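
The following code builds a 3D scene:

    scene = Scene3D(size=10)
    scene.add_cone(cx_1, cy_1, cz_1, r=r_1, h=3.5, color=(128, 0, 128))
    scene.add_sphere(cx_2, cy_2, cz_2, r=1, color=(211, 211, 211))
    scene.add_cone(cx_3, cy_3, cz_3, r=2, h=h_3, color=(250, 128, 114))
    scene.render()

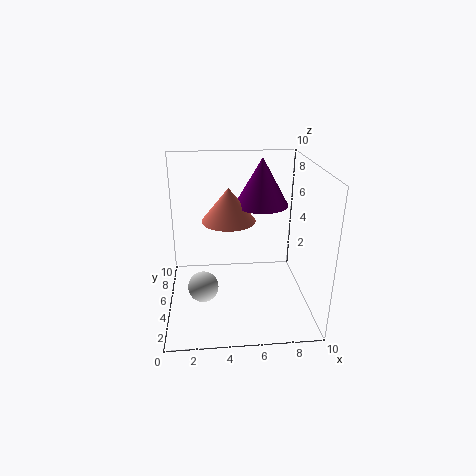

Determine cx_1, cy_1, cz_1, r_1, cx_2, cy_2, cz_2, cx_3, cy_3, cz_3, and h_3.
cx_1 = 7, cy_1 = 7.5, cz_1 = 6.5, r_1 = 2, cx_2 = 2.5, cy_2 = 3, cz_2 = 2.5, cx_3 = 4.5, cy_3 = 7, cz_3 = 5.5, h_3 = 2.5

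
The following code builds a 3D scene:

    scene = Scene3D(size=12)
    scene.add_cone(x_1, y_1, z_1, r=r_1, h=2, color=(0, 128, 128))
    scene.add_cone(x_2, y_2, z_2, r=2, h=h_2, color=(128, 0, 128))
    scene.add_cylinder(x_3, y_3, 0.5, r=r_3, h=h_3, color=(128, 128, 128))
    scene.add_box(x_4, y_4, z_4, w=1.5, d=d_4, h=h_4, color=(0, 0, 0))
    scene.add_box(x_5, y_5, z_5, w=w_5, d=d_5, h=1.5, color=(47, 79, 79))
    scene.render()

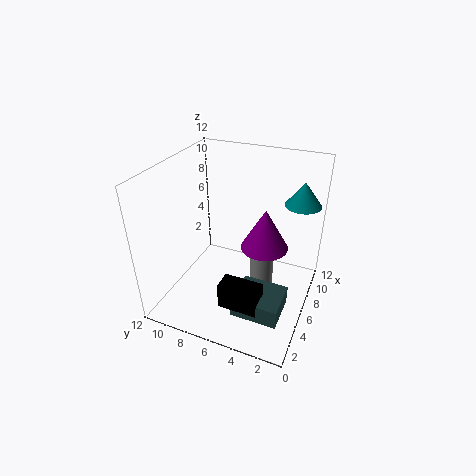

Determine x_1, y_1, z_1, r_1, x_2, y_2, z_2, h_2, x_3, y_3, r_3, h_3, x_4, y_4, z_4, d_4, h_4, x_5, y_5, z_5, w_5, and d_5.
x_1 = 9; y_1 = 1.5; z_1 = 8.5; r_1 = 1.5; x_2 = 7; y_2 = 4; z_2 = 5; h_2 = 3.5; x_3 = 6.5; y_3 = 4; r_3 = 1; h_3 = 4.5; x_4 = 1; y_4 = 2.5; z_4 = 3; d_4 = 3; h_4 = 2; x_5 = 1; y_5 = 1; z_5 = 2.5; w_5 = 3; d_5 = 3.5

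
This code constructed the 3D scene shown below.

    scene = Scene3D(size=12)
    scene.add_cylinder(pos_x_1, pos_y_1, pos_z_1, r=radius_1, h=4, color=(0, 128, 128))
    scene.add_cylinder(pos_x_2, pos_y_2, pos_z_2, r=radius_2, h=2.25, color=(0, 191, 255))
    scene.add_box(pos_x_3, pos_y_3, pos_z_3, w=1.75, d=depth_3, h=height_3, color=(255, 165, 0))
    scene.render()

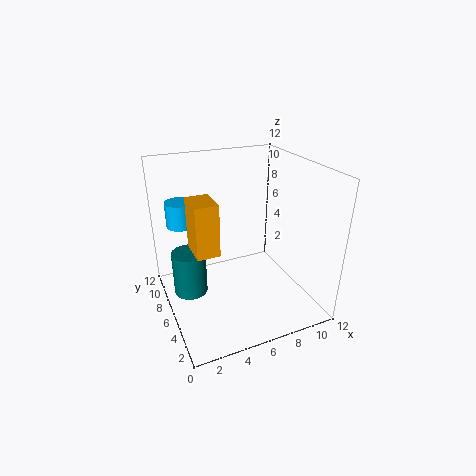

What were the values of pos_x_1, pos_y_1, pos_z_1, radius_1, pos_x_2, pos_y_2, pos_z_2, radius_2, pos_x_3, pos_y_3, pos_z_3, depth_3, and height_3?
pos_x_1 = 2.25; pos_y_1 = 8.25; pos_z_1 = 0.25; radius_1 = 1.5; pos_x_2 = 2.25; pos_y_2 = 10.25; pos_z_2 = 6; radius_2 = 1.25; pos_x_3 = 1.75; pos_y_3 = 3.5; pos_z_3 = 6.25; depth_3 = 2.5; height_3 = 4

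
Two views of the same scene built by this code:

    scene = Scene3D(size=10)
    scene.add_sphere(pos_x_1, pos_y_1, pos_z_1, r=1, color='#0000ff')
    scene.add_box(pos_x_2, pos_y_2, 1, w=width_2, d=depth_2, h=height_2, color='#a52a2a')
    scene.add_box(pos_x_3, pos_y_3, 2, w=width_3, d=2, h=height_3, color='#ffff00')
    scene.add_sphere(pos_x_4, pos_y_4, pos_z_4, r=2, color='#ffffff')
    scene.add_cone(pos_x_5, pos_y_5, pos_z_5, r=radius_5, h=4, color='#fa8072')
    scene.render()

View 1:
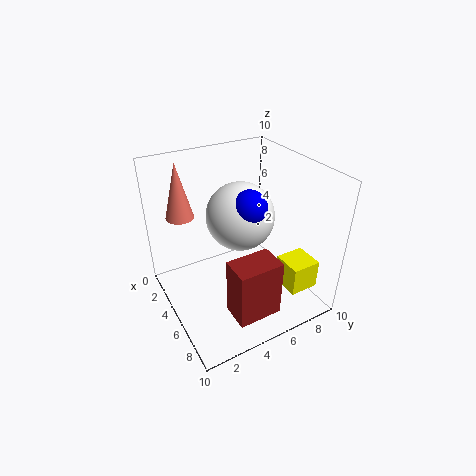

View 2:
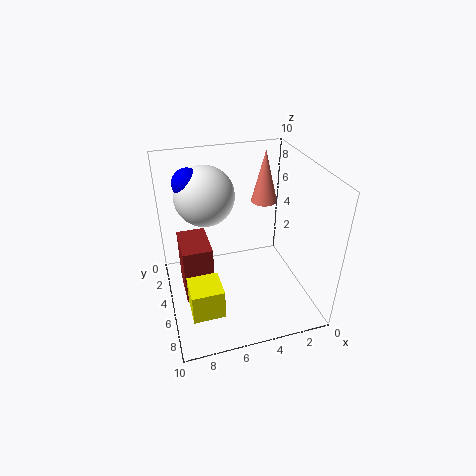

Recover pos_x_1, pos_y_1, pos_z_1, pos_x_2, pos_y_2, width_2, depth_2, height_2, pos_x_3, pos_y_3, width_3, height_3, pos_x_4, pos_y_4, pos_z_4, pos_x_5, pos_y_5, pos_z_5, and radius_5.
pos_x_1 = 8; pos_y_1 = 4; pos_z_1 = 9; pos_x_2 = 7; pos_y_2 = 3; width_2 = 2; depth_2 = 3; height_2 = 4; pos_x_3 = 7; pos_y_3 = 7; width_3 = 2; height_3 = 2; pos_x_4 = 7; pos_y_4 = 4; pos_z_4 = 8; pos_x_5 = 2; pos_y_5 = 2; pos_z_5 = 6; radius_5 = 1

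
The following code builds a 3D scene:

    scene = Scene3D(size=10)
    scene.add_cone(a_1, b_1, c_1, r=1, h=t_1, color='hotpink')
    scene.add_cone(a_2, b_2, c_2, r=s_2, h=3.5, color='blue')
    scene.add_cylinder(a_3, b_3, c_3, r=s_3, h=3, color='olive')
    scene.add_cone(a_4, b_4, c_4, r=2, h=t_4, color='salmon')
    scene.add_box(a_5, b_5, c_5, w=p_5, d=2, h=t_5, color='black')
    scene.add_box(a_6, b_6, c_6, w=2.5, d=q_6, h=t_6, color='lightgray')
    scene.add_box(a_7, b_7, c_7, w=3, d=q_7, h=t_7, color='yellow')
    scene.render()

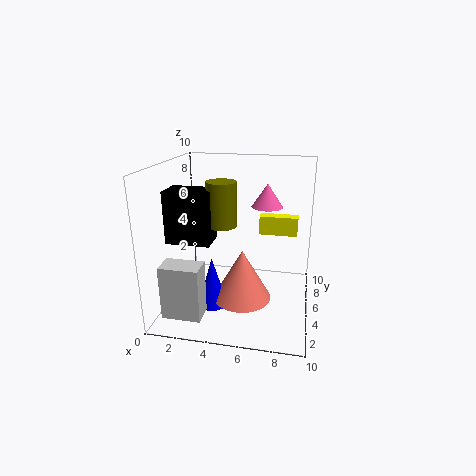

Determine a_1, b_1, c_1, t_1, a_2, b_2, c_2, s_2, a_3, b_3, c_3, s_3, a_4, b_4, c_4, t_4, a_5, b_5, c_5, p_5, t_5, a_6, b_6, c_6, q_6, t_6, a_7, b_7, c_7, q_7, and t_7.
a_1 = 7
b_1 = 4.5
c_1 = 7.5
t_1 = 1.5
a_2 = 3.5
b_2 = 3.5
c_2 = 0.5
s_2 = 1
a_3 = 4
b_3 = 4.5
c_3 = 6
s_3 = 1
a_4 = 5.5
b_4 = 4
c_4 = 1
t_4 = 3.5
a_5 = 0.5
b_5 = 3
c_5 = 5
p_5 = 3
t_5 = 3.5
a_6 = 1
b_6 = 0.5
c_6 = 1
q_6 = 1.5
t_6 = 3.5
a_7 = 6
b_7 = 8.5
c_7 = 4
q_7 = 1
t_7 = 1.5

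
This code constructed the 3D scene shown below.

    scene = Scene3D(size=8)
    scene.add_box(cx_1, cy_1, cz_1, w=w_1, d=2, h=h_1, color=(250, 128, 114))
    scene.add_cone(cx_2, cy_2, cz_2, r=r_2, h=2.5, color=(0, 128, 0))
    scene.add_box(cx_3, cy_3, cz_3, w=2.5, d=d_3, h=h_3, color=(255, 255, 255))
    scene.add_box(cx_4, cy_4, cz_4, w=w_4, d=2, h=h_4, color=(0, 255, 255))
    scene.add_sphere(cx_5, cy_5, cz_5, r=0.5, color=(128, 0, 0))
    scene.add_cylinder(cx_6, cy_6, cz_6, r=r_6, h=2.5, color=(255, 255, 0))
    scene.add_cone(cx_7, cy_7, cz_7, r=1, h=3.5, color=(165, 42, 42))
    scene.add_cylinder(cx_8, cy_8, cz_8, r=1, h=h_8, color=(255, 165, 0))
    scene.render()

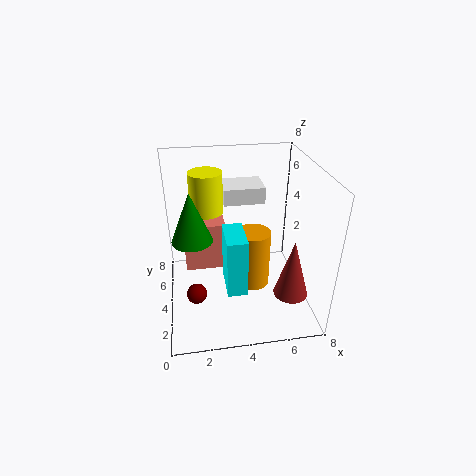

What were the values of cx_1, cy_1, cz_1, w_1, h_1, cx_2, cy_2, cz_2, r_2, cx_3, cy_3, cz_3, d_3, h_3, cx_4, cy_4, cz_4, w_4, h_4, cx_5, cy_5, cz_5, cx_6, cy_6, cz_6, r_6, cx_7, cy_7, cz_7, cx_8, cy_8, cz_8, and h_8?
cx_1 = 1
cy_1 = 5.5
cz_1 = 1
w_1 = 2.5
h_1 = 3
cx_2 = 1.5
cy_2 = 2.5
cz_2 = 5
r_2 = 1
cx_3 = 3.5
cy_3 = 6
cz_3 = 5
d_3 = 2
h_3 = 1
cx_4 = 3
cy_4 = 1
cz_4 = 2.5
w_4 = 1
h_4 = 3
cx_5 = 1.5
cy_5 = 1.5
cz_5 = 2.5
cx_6 = 2.5
cy_6 = 6.5
cz_6 = 4.5
r_6 = 1
cx_7 = 7
cy_7 = 3
cz_7 = 0.5
cx_8 = 5
cy_8 = 4.5
cz_8 = 0.5
h_8 = 3.5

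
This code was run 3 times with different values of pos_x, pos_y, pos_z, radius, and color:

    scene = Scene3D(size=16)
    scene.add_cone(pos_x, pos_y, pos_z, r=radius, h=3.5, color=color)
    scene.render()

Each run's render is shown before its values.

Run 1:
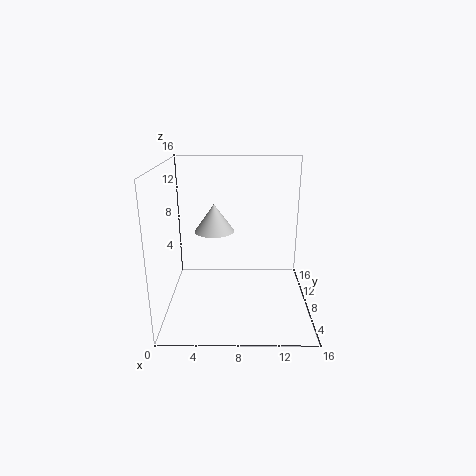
pos_x = 5
pos_y = 13
pos_z = 7
radius = 2.5
color = 'lightgray'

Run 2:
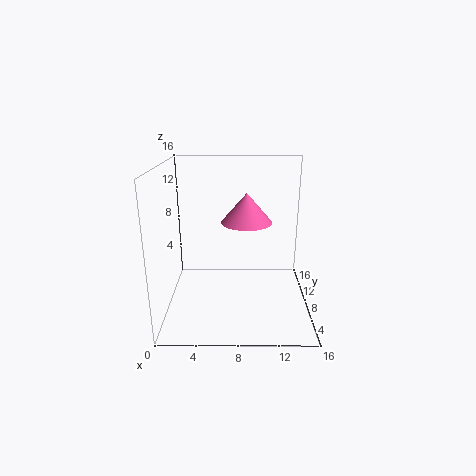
pos_x = 9
pos_y = 10.5
pos_z = 9
radius = 3
color = 'hotpink'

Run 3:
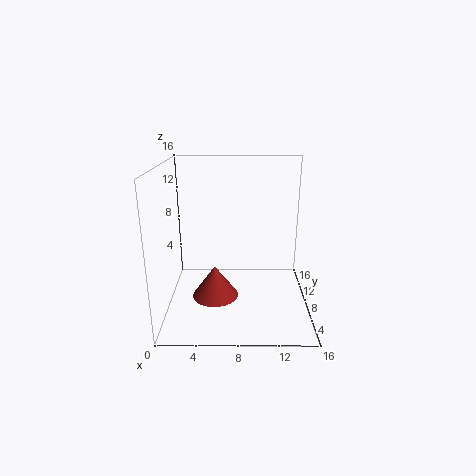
pos_x = 5.5
pos_y = 6
pos_z = 2
radius = 2.5
color = 'brown'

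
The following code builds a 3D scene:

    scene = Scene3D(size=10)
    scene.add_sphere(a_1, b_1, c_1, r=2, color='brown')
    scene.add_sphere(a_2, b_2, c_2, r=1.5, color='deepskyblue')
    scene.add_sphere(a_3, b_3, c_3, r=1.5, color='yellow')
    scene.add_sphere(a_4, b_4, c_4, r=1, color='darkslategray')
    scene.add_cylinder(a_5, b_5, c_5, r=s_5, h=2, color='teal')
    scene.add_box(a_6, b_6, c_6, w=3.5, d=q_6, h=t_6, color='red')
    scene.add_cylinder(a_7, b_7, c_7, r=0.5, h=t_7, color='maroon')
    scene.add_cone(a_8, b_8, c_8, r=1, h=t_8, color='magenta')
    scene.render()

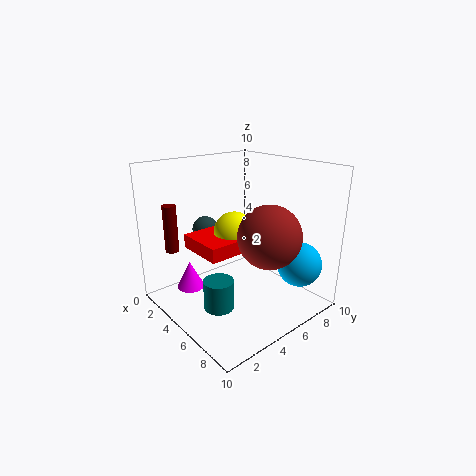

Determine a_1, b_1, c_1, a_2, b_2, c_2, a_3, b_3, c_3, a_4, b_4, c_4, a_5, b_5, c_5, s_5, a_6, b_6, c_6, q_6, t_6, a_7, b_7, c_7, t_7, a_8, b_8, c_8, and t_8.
a_1 = 8
b_1 = 5
c_1 = 6
a_2 = 8.5
b_2 = 7.5
c_2 = 3.5
a_3 = 4
b_3 = 5.5
c_3 = 5
a_4 = 1
b_4 = 5
c_4 = 4.5
a_5 = 6
b_5 = 2.5
c_5 = 1
s_5 = 1
a_6 = 2
b_6 = 2.5
c_6 = 4
q_6 = 3
t_6 = 1
a_7 = 1
b_7 = 2
c_7 = 3.5
t_7 = 3.5
a_8 = 2.5
b_8 = 2.5
c_8 = 1
t_8 = 2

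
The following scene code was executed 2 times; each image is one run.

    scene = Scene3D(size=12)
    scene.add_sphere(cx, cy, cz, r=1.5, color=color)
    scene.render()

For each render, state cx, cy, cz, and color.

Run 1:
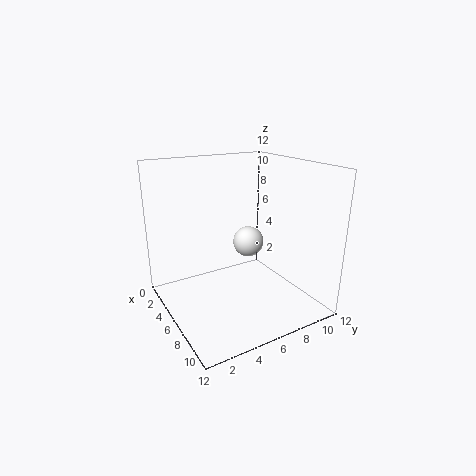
cx = 2.5, cy = 9.25, cz = 3.75, color = 'white'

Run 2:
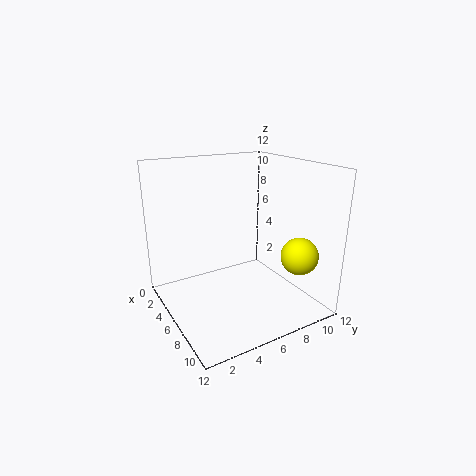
cx = 9.75, cy = 9.5, cz = 5, color = 'yellow'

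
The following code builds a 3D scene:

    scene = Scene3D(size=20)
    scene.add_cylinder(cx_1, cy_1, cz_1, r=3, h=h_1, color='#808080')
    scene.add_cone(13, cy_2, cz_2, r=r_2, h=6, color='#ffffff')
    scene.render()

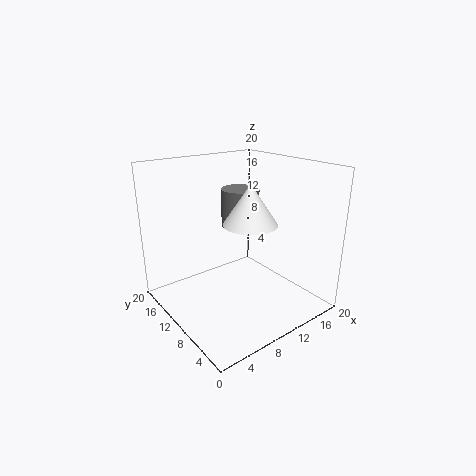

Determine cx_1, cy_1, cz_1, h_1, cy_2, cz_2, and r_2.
cx_1 = 15
cy_1 = 16
cz_1 = 9
h_1 = 6
cy_2 = 11
cz_2 = 11
r_2 = 4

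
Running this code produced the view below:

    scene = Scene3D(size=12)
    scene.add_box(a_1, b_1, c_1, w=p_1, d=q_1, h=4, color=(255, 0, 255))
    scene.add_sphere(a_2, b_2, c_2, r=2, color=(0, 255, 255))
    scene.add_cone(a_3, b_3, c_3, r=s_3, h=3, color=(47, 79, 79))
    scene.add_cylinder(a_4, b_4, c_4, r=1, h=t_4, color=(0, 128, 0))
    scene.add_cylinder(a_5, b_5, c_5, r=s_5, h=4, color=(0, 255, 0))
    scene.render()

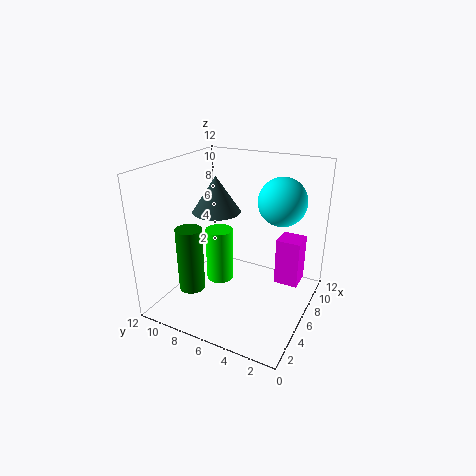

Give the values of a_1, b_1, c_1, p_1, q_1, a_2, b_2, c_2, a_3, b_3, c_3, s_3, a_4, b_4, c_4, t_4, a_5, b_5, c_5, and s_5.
a_1 = 7; b_1 = 1; c_1 = 2; p_1 = 2; q_1 = 2; a_2 = 8; b_2 = 3; c_2 = 9; a_3 = 6; b_3 = 8; c_3 = 8; s_3 = 2; a_4 = 2; b_4 = 8; c_4 = 3; t_4 = 5; a_5 = 3; b_5 = 6; c_5 = 4; s_5 = 1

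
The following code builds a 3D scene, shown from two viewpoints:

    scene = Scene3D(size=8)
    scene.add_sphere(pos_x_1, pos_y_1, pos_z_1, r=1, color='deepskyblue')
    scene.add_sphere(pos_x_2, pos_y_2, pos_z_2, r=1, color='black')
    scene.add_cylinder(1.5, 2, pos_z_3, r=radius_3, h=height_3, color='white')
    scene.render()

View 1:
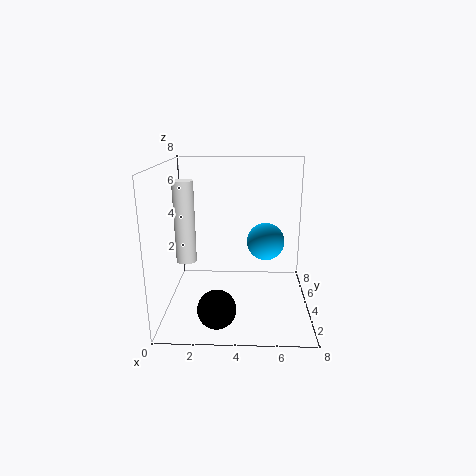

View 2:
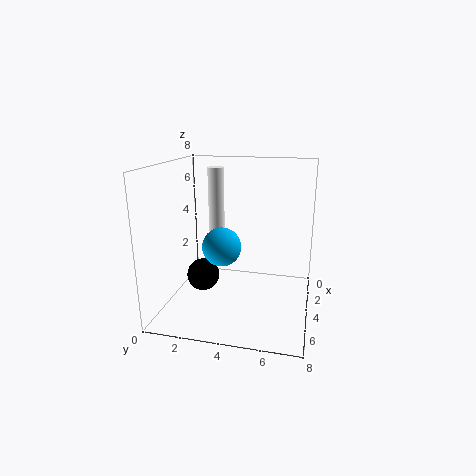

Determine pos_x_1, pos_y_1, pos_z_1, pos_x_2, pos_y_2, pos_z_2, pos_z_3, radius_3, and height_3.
pos_x_1 = 5.5; pos_y_1 = 3.5; pos_z_1 = 4; pos_x_2 = 3; pos_y_2 = 1.5; pos_z_2 = 1; pos_z_3 = 3.5; radius_3 = 0.5; height_3 = 4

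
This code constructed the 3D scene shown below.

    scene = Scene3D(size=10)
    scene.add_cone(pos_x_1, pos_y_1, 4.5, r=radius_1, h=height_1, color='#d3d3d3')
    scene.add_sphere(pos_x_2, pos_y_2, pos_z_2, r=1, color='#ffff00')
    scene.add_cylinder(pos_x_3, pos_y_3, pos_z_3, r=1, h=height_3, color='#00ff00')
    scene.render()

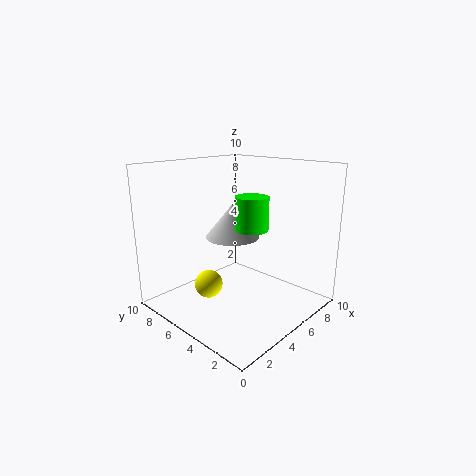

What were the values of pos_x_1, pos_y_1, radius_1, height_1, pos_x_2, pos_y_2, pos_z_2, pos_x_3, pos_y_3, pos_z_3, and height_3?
pos_x_1 = 6
pos_y_1 = 6.5
radius_1 = 2
height_1 = 2.5
pos_x_2 = 3.5
pos_y_2 = 6.5
pos_z_2 = 1.5
pos_x_3 = 3.5
pos_y_3 = 2.5
pos_z_3 = 6.5
height_3 = 2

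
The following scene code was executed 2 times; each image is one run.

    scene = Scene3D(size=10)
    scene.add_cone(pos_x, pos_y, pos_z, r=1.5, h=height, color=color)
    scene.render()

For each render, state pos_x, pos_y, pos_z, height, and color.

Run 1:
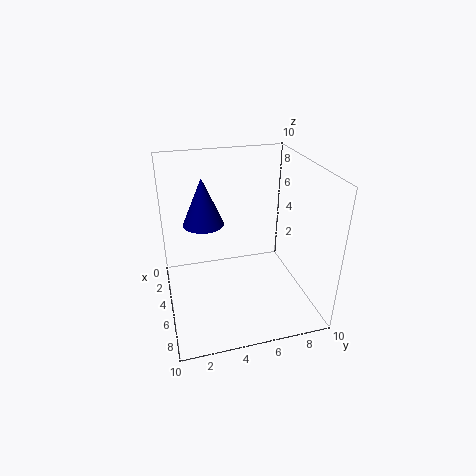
pos_x = 2.75
pos_y = 3
pos_z = 5.25
height = 3.5
color = 'navy'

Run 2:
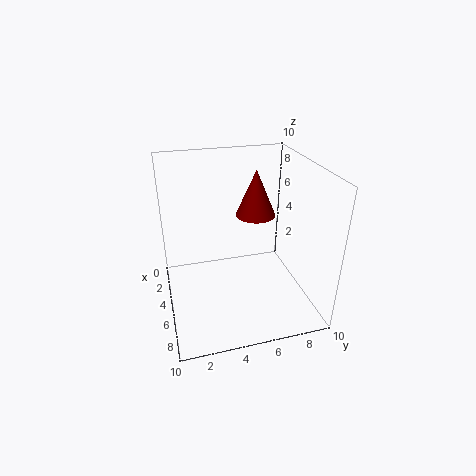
pos_x = 2.75
pos_y = 7
pos_z = 5.5
height = 3.5
color = 'maroon'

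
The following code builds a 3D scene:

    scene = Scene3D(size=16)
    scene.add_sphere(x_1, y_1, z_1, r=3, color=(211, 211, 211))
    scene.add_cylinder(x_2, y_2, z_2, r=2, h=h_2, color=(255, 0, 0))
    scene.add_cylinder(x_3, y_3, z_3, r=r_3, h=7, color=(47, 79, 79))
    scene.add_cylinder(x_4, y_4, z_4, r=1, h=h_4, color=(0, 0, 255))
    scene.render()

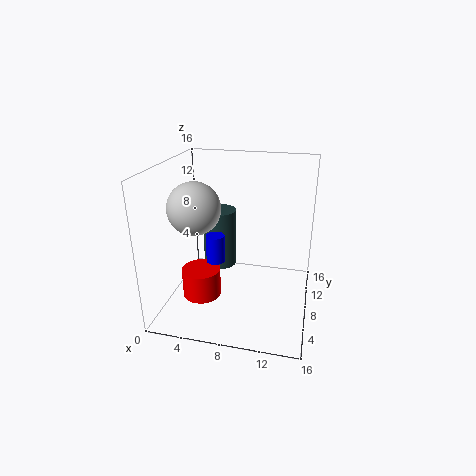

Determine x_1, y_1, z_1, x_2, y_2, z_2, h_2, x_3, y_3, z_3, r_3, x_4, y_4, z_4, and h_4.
x_1 = 3; y_1 = 8; z_1 = 11; x_2 = 5; y_2 = 4; z_2 = 3; h_2 = 3; x_3 = 5; y_3 = 11; z_3 = 3; r_3 = 2; x_4 = 6; y_4 = 6; z_4 = 6; h_4 = 3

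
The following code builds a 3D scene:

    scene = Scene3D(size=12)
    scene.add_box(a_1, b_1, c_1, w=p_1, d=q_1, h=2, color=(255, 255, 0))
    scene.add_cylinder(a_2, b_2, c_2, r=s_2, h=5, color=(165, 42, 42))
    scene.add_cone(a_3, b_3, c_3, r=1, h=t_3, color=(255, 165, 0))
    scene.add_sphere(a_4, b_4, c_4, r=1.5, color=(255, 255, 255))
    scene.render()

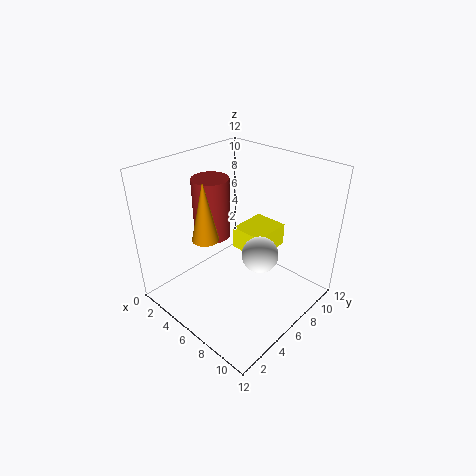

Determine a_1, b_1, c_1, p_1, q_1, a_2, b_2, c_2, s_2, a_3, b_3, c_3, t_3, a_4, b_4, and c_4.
a_1 = 4.5
b_1 = 7
c_1 = 4
p_1 = 3
q_1 = 3.5
a_2 = 4
b_2 = 5
c_2 = 6
s_2 = 1.5
a_3 = 6
b_3 = 2.5
c_3 = 7.5
t_3 = 4.5
a_4 = 8
b_4 = 6.5
c_4 = 5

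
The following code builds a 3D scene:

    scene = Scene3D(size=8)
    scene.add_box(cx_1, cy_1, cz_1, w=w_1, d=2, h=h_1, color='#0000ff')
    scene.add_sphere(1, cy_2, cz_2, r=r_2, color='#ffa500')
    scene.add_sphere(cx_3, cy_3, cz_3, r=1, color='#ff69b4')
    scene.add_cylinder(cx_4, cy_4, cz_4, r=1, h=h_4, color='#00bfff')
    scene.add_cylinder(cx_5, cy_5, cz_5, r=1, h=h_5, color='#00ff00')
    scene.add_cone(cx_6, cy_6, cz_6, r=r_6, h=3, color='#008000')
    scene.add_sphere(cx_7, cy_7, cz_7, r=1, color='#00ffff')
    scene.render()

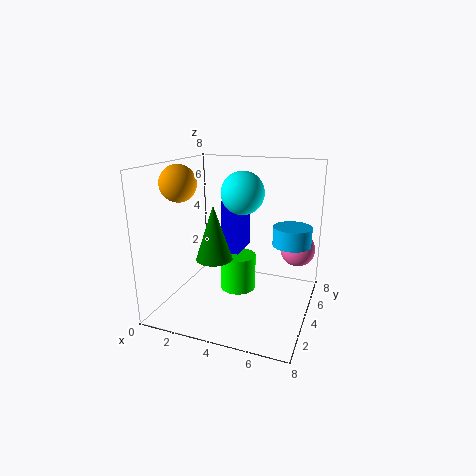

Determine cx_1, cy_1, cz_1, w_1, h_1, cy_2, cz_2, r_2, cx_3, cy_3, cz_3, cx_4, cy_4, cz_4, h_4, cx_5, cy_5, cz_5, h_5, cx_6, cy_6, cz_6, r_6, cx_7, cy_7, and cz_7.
cx_1 = 3, cy_1 = 4, cz_1 = 3, w_1 = 1, h_1 = 3, cy_2 = 3, cz_2 = 7, r_2 = 1, cx_3 = 7, cy_3 = 6, cz_3 = 3, cx_4 = 7, cy_4 = 4, cz_4 = 4, h_4 = 1, cx_5 = 4, cy_5 = 4, cz_5 = 1, h_5 = 2, cx_6 = 3, cy_6 = 3, cz_6 = 3, r_6 = 1, cx_7 = 5, cy_7 = 2, cz_7 = 7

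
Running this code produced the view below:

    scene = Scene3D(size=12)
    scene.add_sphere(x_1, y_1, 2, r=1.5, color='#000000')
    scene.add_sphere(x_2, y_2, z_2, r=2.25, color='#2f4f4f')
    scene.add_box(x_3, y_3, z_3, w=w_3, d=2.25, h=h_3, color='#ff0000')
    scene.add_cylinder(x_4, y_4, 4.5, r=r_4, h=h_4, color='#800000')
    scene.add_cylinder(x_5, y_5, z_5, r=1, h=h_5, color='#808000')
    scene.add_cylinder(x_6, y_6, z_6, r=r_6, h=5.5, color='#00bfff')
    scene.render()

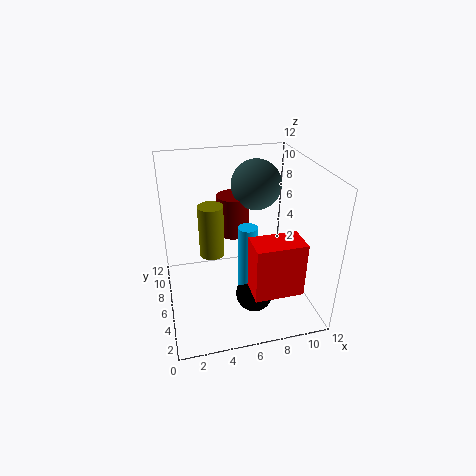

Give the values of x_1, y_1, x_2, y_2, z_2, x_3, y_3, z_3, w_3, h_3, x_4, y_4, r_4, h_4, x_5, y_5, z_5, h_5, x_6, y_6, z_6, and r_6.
x_1 = 6.75, y_1 = 3.5, x_2 = 8.5, y_2 = 9.25, z_2 = 9.25, x_3 = 6, y_3 = 0.75, z_3 = 3.5, w_3 = 3.75, h_3 = 4.25, x_4 = 6.5, y_4 = 9.75, r_4 = 1.5, h_4 = 3.75, x_5 = 3.75, y_5 = 5.75, z_5 = 5, h_5 = 4.25, x_6 = 6.25, y_6 = 4, z_6 = 2.5, r_6 = 0.75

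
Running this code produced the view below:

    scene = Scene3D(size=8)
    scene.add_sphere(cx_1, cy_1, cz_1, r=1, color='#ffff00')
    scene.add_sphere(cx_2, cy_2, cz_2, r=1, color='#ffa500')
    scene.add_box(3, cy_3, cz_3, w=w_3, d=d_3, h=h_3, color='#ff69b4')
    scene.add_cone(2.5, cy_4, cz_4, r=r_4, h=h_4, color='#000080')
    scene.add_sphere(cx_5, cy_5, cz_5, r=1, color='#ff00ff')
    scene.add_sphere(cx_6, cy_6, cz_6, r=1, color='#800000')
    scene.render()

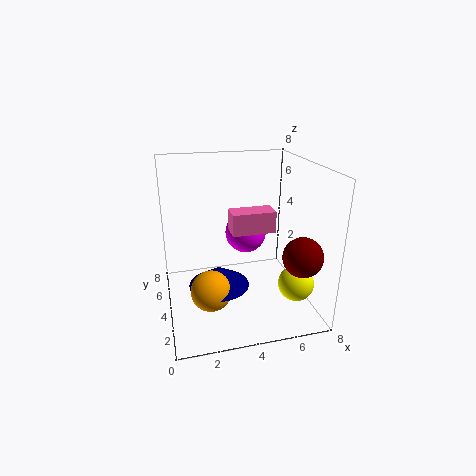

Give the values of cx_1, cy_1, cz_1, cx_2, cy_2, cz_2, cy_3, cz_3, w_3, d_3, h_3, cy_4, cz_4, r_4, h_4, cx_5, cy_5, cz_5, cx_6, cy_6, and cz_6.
cx_1 = 7
cy_1 = 2.5
cz_1 = 1.5
cx_2 = 2
cy_2 = 1.5
cz_2 = 2.5
cy_3 = 1
cz_3 = 5.5
w_3 = 2
d_3 = 1
h_3 = 1
cy_4 = 2
cz_4 = 2.5
r_4 = 1.5
h_4 = 1
cx_5 = 4
cy_5 = 2.5
cz_5 = 5
cx_6 = 6.5
cy_6 = 1
cz_6 = 4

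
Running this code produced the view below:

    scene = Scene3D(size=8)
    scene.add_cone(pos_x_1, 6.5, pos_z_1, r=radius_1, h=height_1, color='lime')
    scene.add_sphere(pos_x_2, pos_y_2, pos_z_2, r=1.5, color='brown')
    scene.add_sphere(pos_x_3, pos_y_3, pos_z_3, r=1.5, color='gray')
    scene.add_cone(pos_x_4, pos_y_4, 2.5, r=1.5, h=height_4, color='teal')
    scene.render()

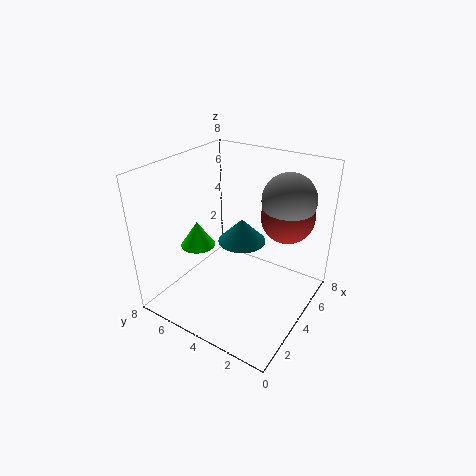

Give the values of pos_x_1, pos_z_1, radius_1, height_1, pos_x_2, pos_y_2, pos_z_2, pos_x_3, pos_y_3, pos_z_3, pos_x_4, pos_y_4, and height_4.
pos_x_1 = 3.5; pos_z_1 = 3; radius_1 = 1; height_1 = 1.5; pos_x_2 = 6; pos_y_2 = 2; pos_z_2 = 5; pos_x_3 = 6; pos_y_3 = 2; pos_z_3 = 6; pos_x_4 = 6; pos_y_4 = 5; height_4 = 1.5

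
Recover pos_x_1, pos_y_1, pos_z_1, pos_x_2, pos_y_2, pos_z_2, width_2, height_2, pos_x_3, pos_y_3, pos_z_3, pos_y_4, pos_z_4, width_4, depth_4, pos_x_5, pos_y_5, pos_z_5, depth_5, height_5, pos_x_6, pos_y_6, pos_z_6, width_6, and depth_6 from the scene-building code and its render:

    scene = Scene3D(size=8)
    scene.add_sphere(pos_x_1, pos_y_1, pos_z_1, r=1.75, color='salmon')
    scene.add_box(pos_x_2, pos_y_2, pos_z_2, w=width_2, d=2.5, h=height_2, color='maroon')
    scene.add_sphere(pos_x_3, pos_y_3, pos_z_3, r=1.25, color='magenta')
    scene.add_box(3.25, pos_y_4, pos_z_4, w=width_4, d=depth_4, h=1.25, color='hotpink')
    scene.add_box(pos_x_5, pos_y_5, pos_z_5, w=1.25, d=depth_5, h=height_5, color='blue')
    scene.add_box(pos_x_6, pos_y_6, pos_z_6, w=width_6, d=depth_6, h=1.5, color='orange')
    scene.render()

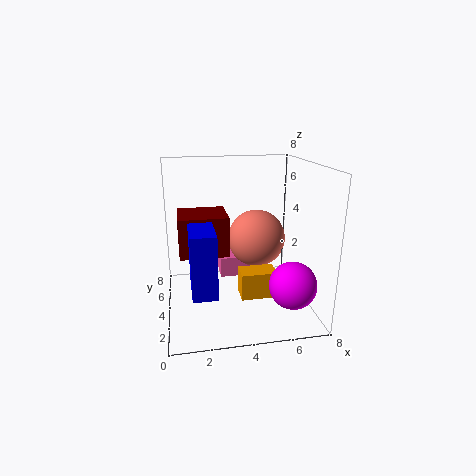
pos_x_1 = 5.5, pos_y_1 = 5.75, pos_z_1 = 3.25, pos_x_2 = 0.75, pos_y_2 = 3.75, pos_z_2 = 3, width_2 = 2.75, height_2 = 2.25, pos_x_3 = 6.5, pos_y_3 = 1.75, pos_z_3 = 2, pos_y_4 = 5.75, pos_z_4 = 0.75, width_4 = 2.25, depth_4 = 1.5, pos_x_5 = 1.25, pos_y_5 = 1, pos_z_5 = 2, depth_5 = 2.25, height_5 = 3.25, pos_x_6 = 4, pos_y_6 = 2.75, pos_z_6 = 0.75, width_6 = 2, depth_6 = 1.25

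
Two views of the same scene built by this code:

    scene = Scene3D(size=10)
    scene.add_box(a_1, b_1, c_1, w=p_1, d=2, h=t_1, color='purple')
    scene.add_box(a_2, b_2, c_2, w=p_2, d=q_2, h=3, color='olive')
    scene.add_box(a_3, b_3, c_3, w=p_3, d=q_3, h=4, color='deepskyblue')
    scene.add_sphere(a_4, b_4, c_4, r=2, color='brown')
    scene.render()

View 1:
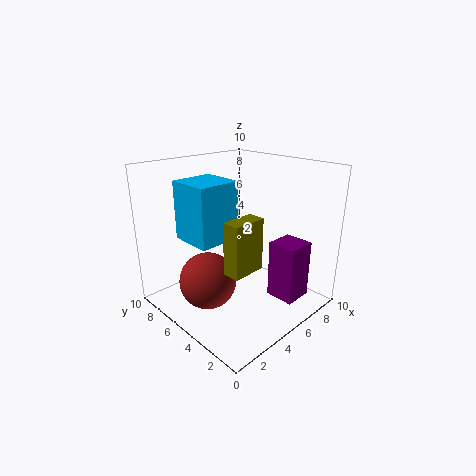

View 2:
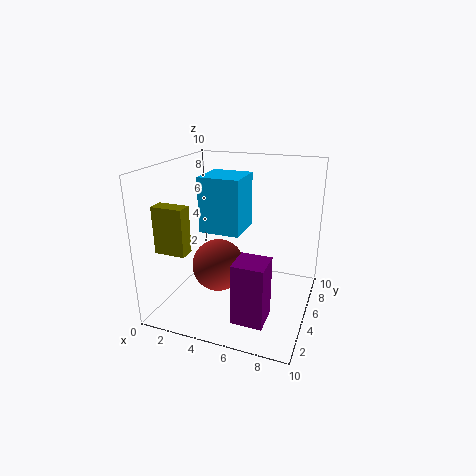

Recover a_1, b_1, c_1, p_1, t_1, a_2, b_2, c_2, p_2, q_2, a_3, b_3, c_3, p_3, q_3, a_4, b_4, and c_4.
a_1 = 6, b_1 = 1, c_1 = 1, p_1 = 2, t_1 = 4, a_2 = 1, b_2 = 1, c_2 = 5, p_2 = 2, q_2 = 1, a_3 = 2, b_3 = 5, c_3 = 5, p_3 = 3, q_3 = 3, a_4 = 3, b_4 = 6, c_4 = 2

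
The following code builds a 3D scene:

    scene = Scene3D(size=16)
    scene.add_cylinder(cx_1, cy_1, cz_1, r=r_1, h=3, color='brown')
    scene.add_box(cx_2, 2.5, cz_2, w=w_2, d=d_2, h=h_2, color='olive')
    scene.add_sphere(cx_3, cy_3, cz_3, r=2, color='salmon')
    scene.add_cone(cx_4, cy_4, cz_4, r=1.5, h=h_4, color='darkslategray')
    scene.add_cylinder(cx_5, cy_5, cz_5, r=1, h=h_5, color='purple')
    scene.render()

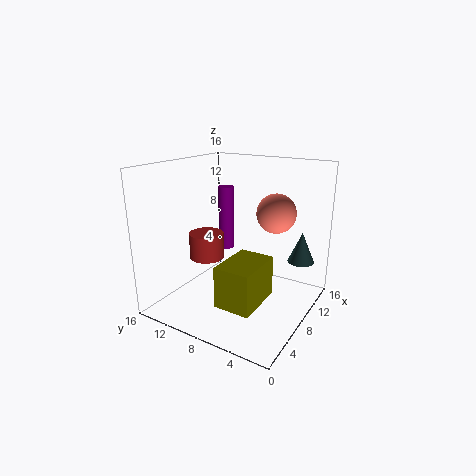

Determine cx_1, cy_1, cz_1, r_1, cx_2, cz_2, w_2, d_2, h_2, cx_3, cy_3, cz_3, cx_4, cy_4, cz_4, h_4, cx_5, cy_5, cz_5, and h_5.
cx_1 = 7.5
cy_1 = 12
cz_1 = 5
r_1 = 2
cx_2 = 0.5
cz_2 = 4
w_2 = 5
d_2 = 3.5
h_2 = 4
cx_3 = 8
cy_3 = 3.5
cz_3 = 11.5
cx_4 = 12
cy_4 = 2
cz_4 = 5
h_4 = 3.5
cx_5 = 12.5
cy_5 = 12.5
cz_5 = 4.5
h_5 = 8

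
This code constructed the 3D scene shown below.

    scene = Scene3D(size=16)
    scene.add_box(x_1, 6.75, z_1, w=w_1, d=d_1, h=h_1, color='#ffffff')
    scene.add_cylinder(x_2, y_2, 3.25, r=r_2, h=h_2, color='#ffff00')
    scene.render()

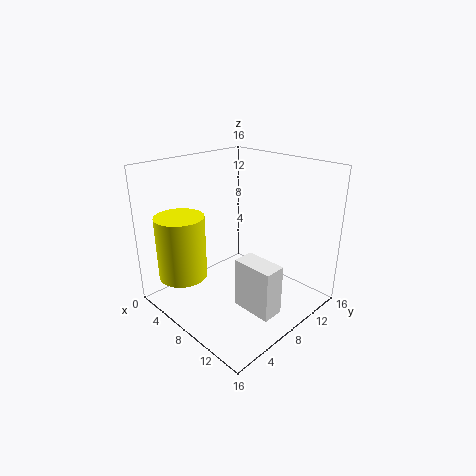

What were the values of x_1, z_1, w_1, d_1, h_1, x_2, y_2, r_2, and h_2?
x_1 = 8.75
z_1 = 0.25
w_1 = 4.75
d_1 = 2.5
h_1 = 5.75
x_2 = 3.5
y_2 = 3.5
r_2 = 2.75
h_2 = 7.25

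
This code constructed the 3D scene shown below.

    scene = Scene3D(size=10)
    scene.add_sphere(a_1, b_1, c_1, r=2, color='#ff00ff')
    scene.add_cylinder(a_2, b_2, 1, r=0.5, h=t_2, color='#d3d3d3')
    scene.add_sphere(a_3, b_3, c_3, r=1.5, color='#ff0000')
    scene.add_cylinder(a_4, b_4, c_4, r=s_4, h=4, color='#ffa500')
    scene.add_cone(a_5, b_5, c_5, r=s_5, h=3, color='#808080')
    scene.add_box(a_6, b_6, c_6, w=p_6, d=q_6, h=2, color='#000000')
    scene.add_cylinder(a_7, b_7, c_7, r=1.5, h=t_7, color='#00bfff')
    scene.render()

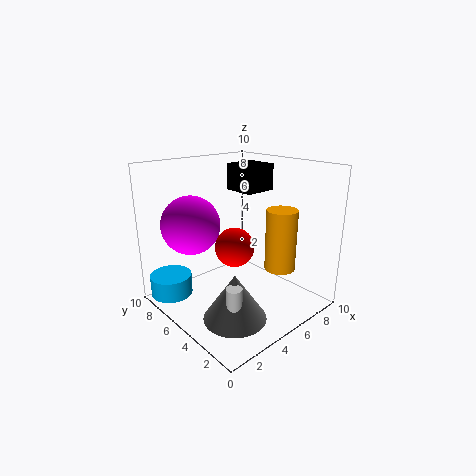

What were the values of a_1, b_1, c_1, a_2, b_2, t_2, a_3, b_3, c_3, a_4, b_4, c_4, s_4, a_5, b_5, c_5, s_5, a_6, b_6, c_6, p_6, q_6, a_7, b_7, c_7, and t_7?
a_1 = 2.5, b_1 = 7, c_1 = 6, a_2 = 2, b_2 = 2, t_2 = 2.5, a_3 = 6, b_3 = 6.5, c_3 = 3.5, a_4 = 6, b_4 = 2, c_4 = 3.5, s_4 = 1, a_5 = 2.5, b_5 = 2.5, c_5 = 1, s_5 = 2, a_6 = 7, b_6 = 6, c_6 = 7.5, p_6 = 2.5, q_6 = 2.5, a_7 = 1.5, b_7 = 8.5, c_7 = 0.5, t_7 = 1.5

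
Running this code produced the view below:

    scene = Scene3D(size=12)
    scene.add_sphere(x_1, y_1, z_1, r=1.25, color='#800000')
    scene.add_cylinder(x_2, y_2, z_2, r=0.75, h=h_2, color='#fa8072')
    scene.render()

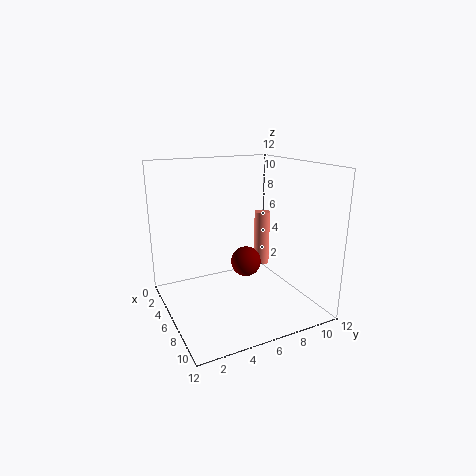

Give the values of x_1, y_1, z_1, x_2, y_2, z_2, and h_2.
x_1 = 6.5, y_1 = 6.5, z_1 = 4, x_2 = 2.75, y_2 = 10.25, z_2 = 1.75, h_2 = 5.25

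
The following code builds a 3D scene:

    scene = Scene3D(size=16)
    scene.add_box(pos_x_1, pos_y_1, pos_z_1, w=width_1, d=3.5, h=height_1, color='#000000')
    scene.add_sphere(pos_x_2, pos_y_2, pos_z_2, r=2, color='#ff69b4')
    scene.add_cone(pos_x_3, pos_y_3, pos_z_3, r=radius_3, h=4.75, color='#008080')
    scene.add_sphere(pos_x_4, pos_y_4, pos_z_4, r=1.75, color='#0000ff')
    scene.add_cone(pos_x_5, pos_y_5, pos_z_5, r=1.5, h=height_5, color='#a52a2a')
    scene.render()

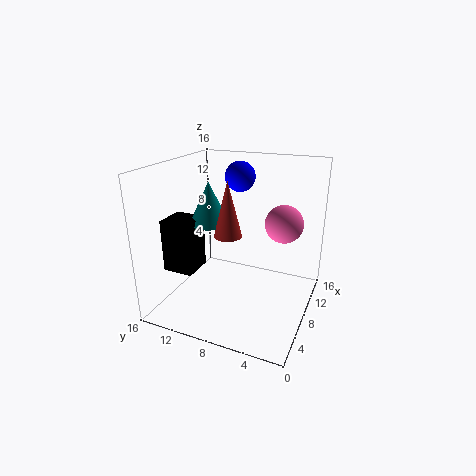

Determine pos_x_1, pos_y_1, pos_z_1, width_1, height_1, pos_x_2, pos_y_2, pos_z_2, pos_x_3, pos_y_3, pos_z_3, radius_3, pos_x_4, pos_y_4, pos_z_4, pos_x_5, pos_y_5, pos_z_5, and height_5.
pos_x_1 = 4.5; pos_y_1 = 12.25; pos_z_1 = 4; width_1 = 3.5; height_1 = 6; pos_x_2 = 8.5; pos_y_2 = 3; pos_z_2 = 10.25; pos_x_3 = 8; pos_y_3 = 11.5; pos_z_3 = 9.25; radius_3 = 2.25; pos_x_4 = 11.5; pos_y_4 = 9.25; pos_z_4 = 14; pos_x_5 = 6.5; pos_y_5 = 8.5; pos_z_5 = 8.75; height_5 = 6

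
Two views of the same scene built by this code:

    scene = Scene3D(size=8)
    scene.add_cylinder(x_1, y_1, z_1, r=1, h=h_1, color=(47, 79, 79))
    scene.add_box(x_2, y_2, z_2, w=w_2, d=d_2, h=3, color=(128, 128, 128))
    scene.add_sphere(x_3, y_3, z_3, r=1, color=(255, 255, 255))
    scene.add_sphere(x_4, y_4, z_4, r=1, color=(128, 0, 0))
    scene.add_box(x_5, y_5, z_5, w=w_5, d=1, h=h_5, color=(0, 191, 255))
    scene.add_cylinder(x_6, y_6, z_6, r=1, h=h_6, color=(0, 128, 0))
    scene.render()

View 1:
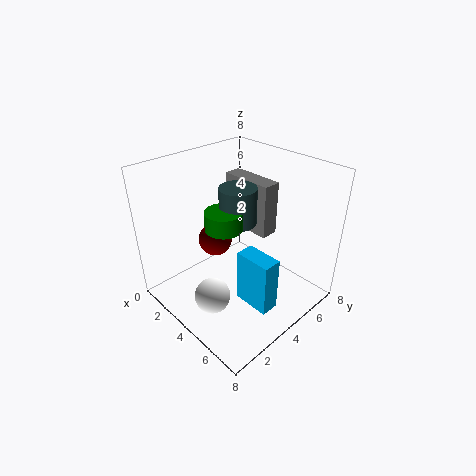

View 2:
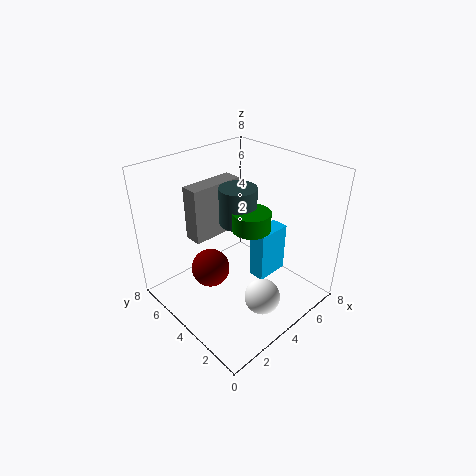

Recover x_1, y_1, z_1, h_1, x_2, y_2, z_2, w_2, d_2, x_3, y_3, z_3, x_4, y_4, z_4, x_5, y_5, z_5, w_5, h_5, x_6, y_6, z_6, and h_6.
x_1 = 4; y_1 = 4; z_1 = 5; h_1 = 2; x_2 = 2; y_2 = 5; z_2 = 4; w_2 = 3; d_2 = 1; x_3 = 4; y_3 = 2; z_3 = 1; x_4 = 2; y_4 = 4; z_4 = 3; x_5 = 5; y_5 = 3; z_5 = 1; w_5 = 2; h_5 = 3; x_6 = 4; y_6 = 3; z_6 = 5; h_6 = 1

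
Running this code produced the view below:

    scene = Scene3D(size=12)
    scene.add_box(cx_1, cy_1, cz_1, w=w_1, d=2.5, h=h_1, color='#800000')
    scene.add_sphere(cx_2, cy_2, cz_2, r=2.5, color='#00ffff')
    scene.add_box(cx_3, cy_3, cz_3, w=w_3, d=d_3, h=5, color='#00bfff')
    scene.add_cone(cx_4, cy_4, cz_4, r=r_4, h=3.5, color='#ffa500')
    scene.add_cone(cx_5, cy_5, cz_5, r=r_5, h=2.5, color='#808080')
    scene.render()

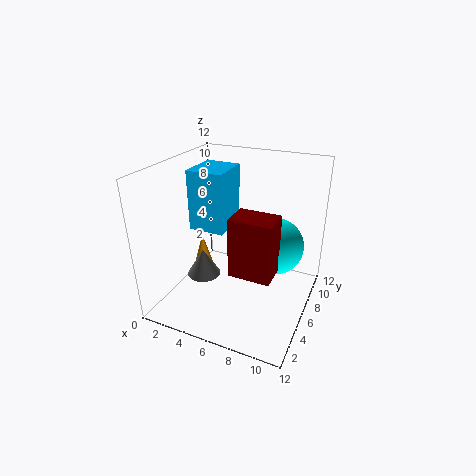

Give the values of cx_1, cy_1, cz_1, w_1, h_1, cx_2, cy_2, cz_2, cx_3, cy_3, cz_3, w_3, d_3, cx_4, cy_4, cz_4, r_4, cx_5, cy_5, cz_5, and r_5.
cx_1 = 6; cy_1 = 4; cz_1 = 3.5; w_1 = 3.5; h_1 = 5; cx_2 = 8.5; cy_2 = 8.5; cz_2 = 4.5; cx_3 = 2; cy_3 = 5; cz_3 = 6.5; w_3 = 3; d_3 = 3.5; cx_4 = 1; cy_4 = 8.5; cz_4 = 0.5; r_4 = 1; cx_5 = 2.5; cy_5 = 6; cz_5 = 1.5; r_5 = 1.5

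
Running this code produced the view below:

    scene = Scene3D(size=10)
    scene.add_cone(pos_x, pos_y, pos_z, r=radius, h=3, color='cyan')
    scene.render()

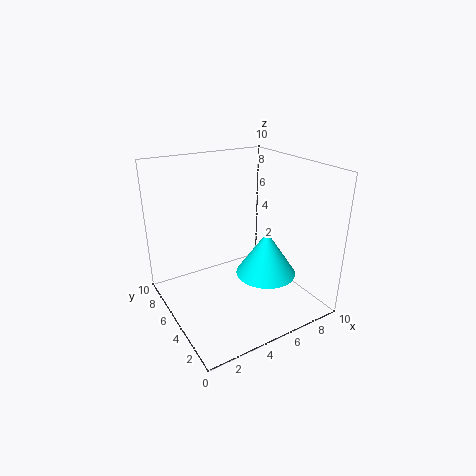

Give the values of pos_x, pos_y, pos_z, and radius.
pos_x = 6
pos_y = 3
pos_z = 3
radius = 2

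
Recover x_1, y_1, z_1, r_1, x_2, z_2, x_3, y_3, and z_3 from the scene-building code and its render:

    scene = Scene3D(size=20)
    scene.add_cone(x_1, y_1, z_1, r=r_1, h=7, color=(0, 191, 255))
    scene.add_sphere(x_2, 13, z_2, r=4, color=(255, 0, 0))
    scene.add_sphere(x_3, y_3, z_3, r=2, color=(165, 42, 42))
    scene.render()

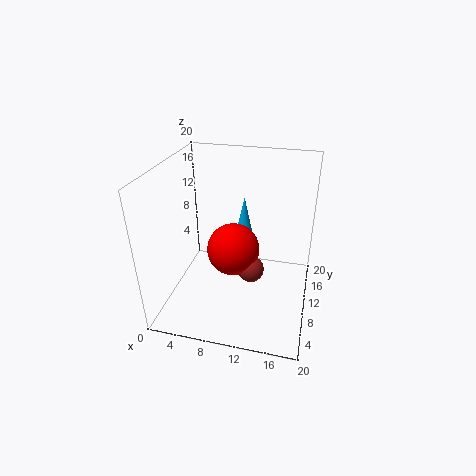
x_1 = 9.5, y_1 = 16, z_1 = 6.5, r_1 = 1.5, x_2 = 8.5, z_2 = 6, x_3 = 11.5, y_3 = 12, z_3 = 3.5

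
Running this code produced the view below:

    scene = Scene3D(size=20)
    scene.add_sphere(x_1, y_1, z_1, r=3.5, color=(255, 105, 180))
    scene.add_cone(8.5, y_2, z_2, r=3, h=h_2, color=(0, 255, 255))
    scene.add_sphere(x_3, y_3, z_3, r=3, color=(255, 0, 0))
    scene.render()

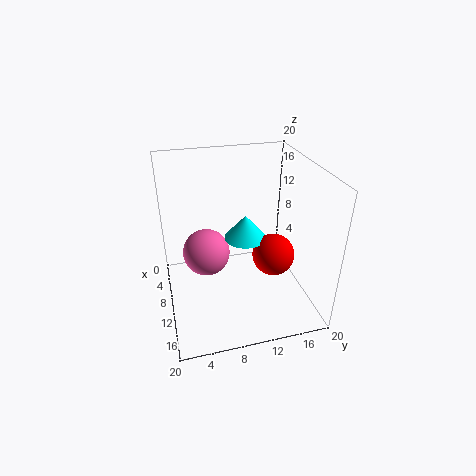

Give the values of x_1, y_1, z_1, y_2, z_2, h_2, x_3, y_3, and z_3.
x_1 = 6.5; y_1 = 6; z_1 = 6; y_2 = 11.5; z_2 = 9; h_2 = 3.5; x_3 = 11; y_3 = 15; z_3 = 7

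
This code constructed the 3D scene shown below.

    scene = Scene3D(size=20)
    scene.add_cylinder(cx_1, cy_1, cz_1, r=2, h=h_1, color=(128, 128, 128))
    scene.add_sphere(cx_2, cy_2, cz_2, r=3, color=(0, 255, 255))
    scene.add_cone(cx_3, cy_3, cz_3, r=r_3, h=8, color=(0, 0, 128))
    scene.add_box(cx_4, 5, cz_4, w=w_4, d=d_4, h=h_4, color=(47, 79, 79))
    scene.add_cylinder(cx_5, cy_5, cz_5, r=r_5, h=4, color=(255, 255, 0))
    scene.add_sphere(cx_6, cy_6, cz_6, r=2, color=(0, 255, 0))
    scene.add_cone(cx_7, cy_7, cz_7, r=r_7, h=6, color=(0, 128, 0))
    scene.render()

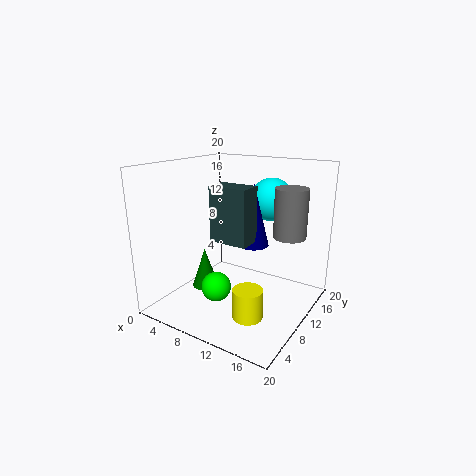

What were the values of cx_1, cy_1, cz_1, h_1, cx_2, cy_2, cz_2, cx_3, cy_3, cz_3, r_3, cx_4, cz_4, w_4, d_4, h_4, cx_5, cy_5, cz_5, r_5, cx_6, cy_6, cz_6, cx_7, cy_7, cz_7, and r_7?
cx_1 = 18, cy_1 = 9, cz_1 = 12, h_1 = 6, cx_2 = 13, cy_2 = 14, cz_2 = 15, cx_3 = 13, cy_3 = 9, cz_3 = 10, r_3 = 2, cx_4 = 9, cz_4 = 11, w_4 = 5, d_4 = 3, h_4 = 7, cx_5 = 14, cy_5 = 6, cz_5 = 1, r_5 = 2, cx_6 = 9, cy_6 = 6, cz_6 = 4, cx_7 = 4, cy_7 = 10, cz_7 = 1, r_7 = 2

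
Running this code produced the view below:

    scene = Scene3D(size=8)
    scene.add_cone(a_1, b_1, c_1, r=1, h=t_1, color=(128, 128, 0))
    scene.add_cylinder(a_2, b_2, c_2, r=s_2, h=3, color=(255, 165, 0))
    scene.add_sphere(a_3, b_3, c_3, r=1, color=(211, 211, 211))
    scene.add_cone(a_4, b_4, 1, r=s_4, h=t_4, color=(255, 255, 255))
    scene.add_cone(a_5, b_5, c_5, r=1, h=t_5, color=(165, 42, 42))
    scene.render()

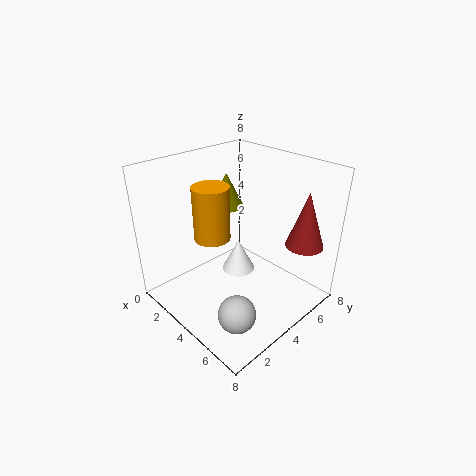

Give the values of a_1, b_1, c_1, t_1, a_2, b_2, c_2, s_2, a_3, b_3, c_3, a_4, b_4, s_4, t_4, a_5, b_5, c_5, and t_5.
a_1 = 2
b_1 = 5
c_1 = 5
t_1 = 2
a_2 = 3
b_2 = 3
c_2 = 4
s_2 = 1
a_3 = 6
b_3 = 2
c_3 = 1
a_4 = 3
b_4 = 5
s_4 = 1
t_4 = 2
a_5 = 7
b_5 = 6
c_5 = 4
t_5 = 3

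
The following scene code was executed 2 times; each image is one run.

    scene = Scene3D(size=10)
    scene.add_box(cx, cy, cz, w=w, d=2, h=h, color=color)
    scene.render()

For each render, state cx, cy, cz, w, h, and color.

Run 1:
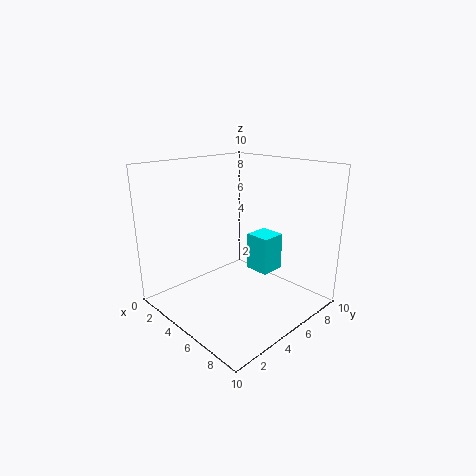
cx = 3, cy = 8, cz = 1, w = 2, h = 3, color = 'cyan'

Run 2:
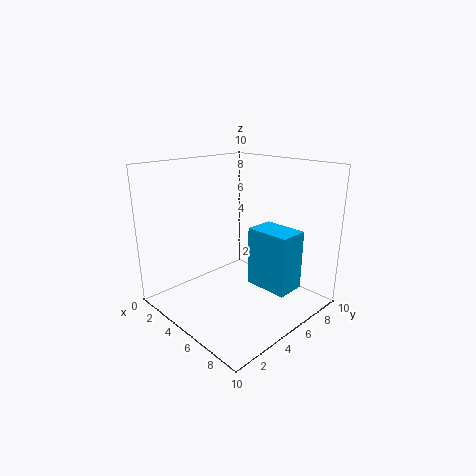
cx = 6, cy = 5, cz = 2, w = 3, h = 4, color = 'deepskyblue'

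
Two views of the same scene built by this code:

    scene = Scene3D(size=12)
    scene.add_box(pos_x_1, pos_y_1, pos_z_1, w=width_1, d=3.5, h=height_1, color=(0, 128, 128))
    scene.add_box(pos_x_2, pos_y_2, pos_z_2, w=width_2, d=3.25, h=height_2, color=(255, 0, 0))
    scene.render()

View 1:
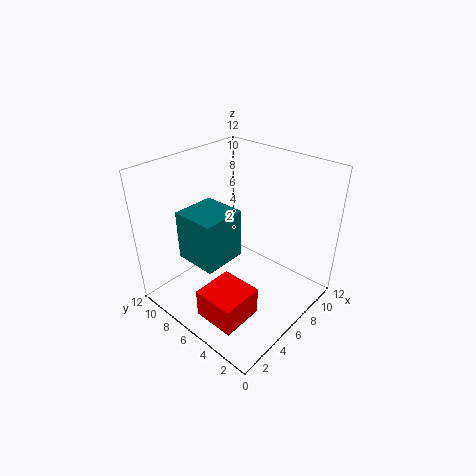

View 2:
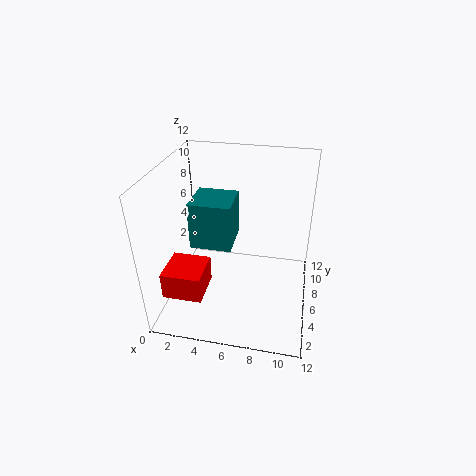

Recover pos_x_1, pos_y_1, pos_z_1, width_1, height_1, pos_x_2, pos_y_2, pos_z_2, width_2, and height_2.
pos_x_1 = 2, pos_y_1 = 5.25, pos_z_1 = 5, width_1 = 3.5, height_1 = 4, pos_x_2 = 0.5, pos_y_2 = 2, pos_z_2 = 2, width_2 = 3.25, height_2 = 2.25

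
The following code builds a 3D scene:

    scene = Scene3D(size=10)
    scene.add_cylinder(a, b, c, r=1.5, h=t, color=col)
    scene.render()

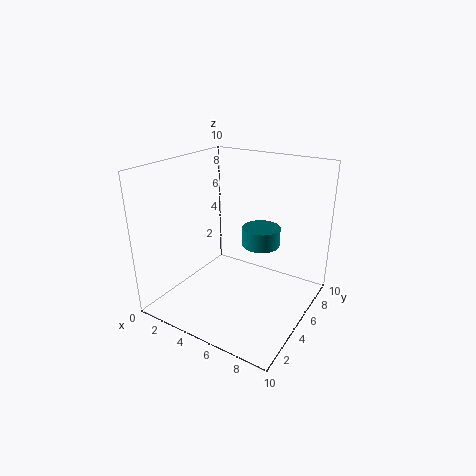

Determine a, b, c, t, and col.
a = 5, b = 8.5, c = 3, t = 1.5, col = 'teal'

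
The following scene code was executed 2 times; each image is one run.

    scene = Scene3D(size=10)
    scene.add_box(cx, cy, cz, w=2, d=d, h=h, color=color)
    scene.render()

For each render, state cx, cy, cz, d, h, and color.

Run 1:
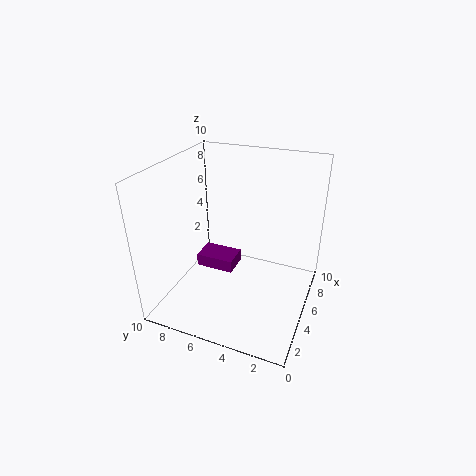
cx = 6, cy = 6, cz = 1, d = 3, h = 1, color = 'purple'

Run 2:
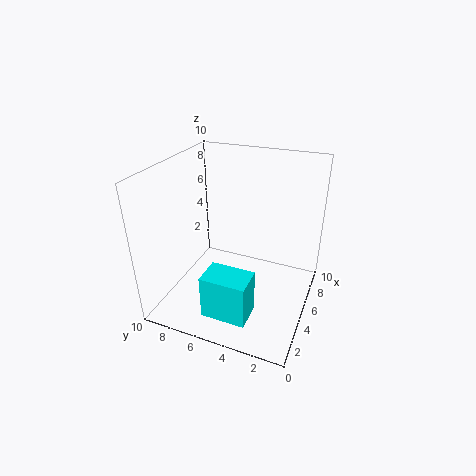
cx = 1, cy = 3, cz = 1, d = 3, h = 3, color = 'cyan'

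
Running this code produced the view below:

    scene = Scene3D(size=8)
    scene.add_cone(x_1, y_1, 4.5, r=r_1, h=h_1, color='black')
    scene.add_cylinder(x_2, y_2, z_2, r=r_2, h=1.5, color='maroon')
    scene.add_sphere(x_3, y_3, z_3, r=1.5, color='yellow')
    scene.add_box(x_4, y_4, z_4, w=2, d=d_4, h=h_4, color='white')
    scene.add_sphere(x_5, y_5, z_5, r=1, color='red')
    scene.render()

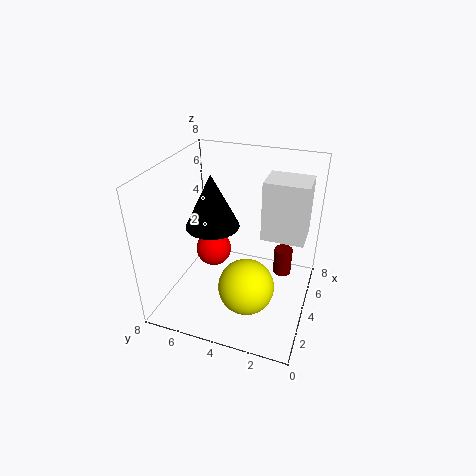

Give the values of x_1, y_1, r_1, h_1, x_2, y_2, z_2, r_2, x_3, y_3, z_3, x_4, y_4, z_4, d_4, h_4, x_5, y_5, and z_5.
x_1 = 4; y_1 = 5.5; r_1 = 1.5; h_1 = 3; x_2 = 4.5; y_2 = 1.5; z_2 = 2; r_2 = 0.5; x_3 = 2.5; y_3 = 3; z_3 = 2; x_4 = 5; y_4 = 0.5; z_4 = 3.5; d_4 = 2.5; h_4 = 3.5; x_5 = 4; y_5 = 5.5; z_5 = 3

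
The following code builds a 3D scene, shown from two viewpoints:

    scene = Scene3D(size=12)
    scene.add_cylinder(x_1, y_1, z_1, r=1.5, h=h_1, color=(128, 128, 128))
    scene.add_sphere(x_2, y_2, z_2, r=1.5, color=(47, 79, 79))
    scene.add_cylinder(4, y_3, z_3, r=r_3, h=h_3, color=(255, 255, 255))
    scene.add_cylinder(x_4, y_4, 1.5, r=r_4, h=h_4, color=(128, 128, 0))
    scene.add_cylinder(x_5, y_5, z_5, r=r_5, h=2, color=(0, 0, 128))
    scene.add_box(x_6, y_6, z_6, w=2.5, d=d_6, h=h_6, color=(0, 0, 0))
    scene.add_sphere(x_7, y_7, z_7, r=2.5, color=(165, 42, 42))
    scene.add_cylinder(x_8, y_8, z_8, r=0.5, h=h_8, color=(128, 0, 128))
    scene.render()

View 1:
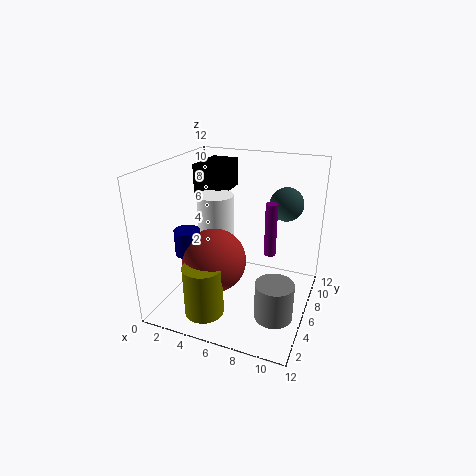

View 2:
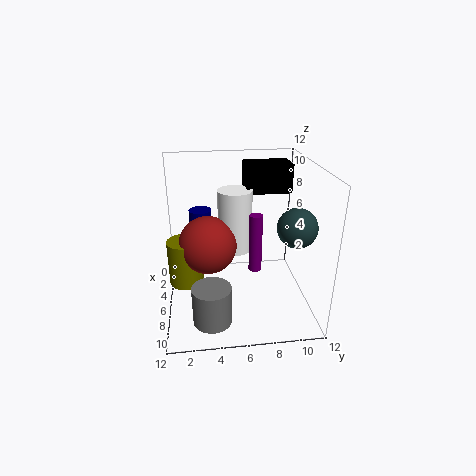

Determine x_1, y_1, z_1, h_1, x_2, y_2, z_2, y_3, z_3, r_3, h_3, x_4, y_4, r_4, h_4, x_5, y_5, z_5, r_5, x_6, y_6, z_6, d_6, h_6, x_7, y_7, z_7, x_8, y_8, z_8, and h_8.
x_1 = 10, y_1 = 3.5, z_1 = 1, h_1 = 3, x_2 = 9, y_2 = 10, z_2 = 8, y_3 = 6, z_3 = 4, r_3 = 1.5, h_3 = 5.5, x_4 = 5, y_4 = 1.5, r_4 = 1.5, h_4 = 4, x_5 = 3, y_5 = 3, z_5 = 5.5, r_5 = 1, x_6 = 1.5, y_6 = 7, z_6 = 9, d_6 = 4, h_6 = 2.5, x_7 = 5, y_7 = 3.5, z_7 = 5, x_8 = 8.5, y_8 = 7, z_8 = 4.5, h_8 = 4.5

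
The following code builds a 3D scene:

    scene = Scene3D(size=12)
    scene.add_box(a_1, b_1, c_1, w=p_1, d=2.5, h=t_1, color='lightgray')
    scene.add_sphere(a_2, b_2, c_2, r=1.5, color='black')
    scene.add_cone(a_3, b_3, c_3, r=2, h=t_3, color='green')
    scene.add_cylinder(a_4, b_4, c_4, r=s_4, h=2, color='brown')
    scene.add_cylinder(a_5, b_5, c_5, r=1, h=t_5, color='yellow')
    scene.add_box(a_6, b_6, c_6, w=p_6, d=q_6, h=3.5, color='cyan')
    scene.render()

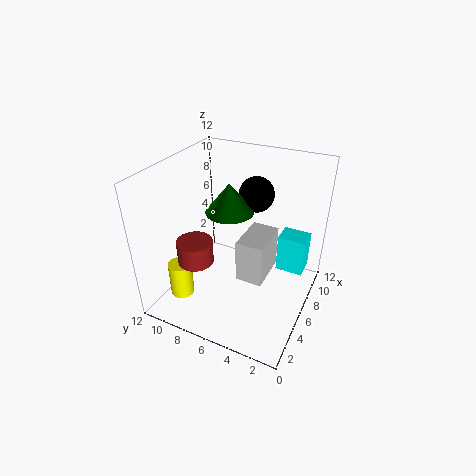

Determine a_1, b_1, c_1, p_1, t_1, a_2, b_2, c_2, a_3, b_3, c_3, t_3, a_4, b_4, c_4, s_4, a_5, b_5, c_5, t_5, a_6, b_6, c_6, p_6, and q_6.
a_1 = 6.5, b_1 = 4, c_1 = 1, p_1 = 4, t_1 = 4, a_2 = 8.5, b_2 = 5.5, c_2 = 9, a_3 = 6.5, b_3 = 7, c_3 = 8, t_3 = 2.5, a_4 = 4, b_4 = 9, c_4 = 4, s_4 = 1.5, a_5 = 3, b_5 = 10, c_5 = 1, t_5 = 3, a_6 = 9, b_6 = 1, c_6 = 1.5, p_6 = 2, q_6 = 2.5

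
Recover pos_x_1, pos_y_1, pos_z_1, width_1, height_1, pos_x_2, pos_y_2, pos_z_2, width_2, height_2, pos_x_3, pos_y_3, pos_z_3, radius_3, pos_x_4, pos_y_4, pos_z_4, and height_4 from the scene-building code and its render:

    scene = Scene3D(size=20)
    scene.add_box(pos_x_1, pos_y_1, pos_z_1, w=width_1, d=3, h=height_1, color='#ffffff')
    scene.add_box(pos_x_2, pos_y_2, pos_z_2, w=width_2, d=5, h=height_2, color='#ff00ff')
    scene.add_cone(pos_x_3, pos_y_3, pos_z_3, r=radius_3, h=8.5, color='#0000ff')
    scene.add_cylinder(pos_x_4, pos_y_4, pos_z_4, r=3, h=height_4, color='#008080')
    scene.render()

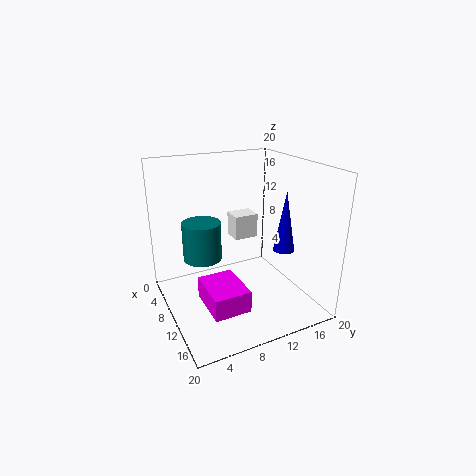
pos_x_1 = 11; pos_y_1 = 8; pos_z_1 = 11.5; width_1 = 2.5; height_1 = 3; pos_x_2 = 9.5; pos_y_2 = 4; pos_z_2 = 2; width_2 = 6.5; height_2 = 3; pos_x_3 = 12.5; pos_y_3 = 16; pos_z_3 = 8; radius_3 = 1.5; pos_x_4 = 3.5; pos_y_4 = 7; pos_z_4 = 4.5; height_4 = 6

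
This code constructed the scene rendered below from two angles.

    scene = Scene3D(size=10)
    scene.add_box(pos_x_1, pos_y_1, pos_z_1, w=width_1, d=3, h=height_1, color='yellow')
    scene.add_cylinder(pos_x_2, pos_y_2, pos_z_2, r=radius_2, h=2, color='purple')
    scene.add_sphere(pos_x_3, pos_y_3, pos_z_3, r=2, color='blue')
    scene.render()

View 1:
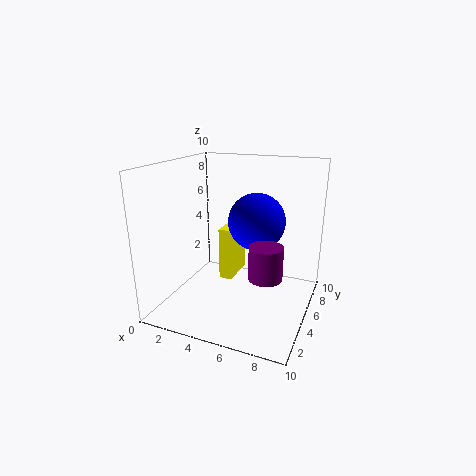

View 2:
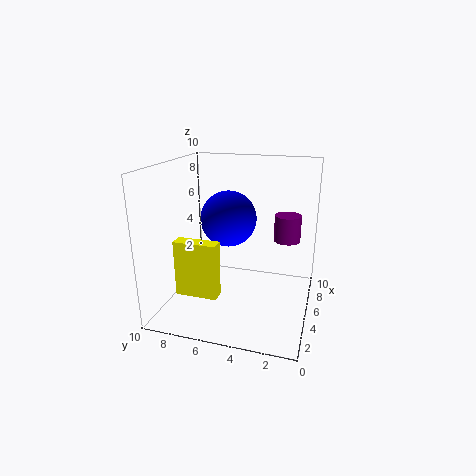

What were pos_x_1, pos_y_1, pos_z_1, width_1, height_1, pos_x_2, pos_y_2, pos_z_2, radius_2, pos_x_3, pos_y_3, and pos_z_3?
pos_x_1 = 3
pos_y_1 = 6
pos_z_1 = 1
width_1 = 1
height_1 = 4
pos_x_2 = 8
pos_y_2 = 2
pos_z_2 = 4
radius_2 = 1
pos_x_3 = 6
pos_y_3 = 6
pos_z_3 = 6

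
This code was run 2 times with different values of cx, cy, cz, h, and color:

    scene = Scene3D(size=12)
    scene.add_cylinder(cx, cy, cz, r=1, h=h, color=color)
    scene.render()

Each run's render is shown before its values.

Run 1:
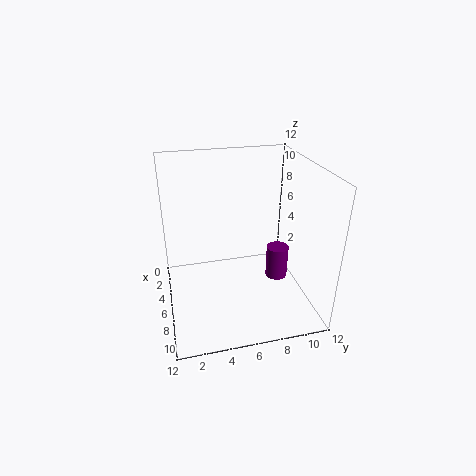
cx = 5, cy = 10, cz = 1, h = 3, color = 'purple'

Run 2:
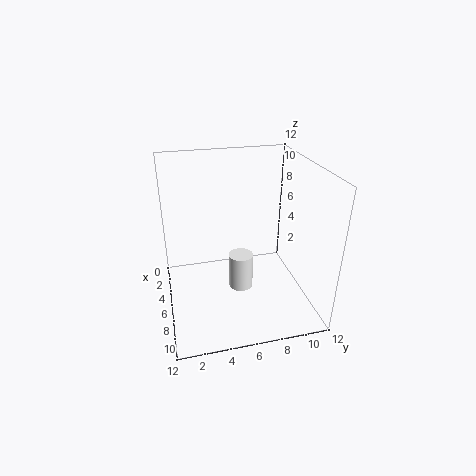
cx = 7, cy = 6, cz = 2, h = 3, color = 'white'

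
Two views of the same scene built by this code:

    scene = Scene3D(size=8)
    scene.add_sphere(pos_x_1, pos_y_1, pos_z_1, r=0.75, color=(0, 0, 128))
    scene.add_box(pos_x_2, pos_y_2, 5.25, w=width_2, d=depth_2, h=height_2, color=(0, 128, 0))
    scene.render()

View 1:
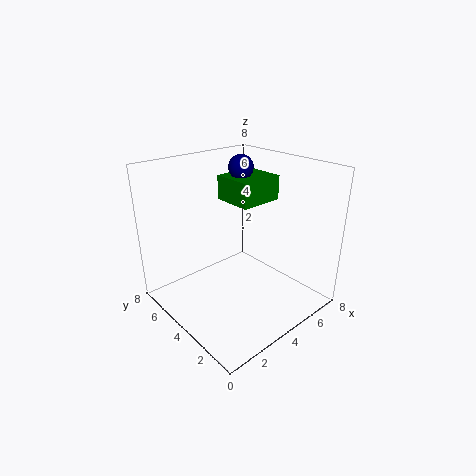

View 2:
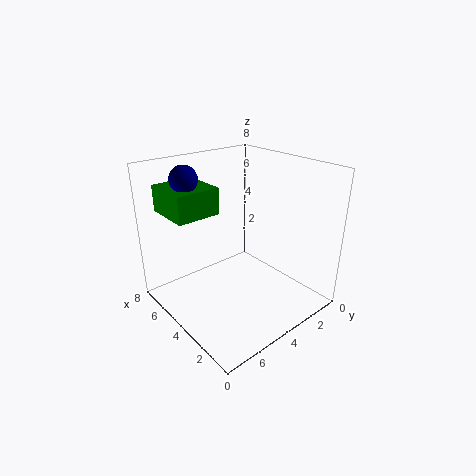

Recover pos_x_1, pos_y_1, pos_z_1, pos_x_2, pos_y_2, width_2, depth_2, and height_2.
pos_x_1 = 6, pos_y_1 = 6, pos_z_1 = 7.25, pos_x_2 = 5, pos_y_2 = 4.5, width_2 = 2.75, depth_2 = 2.5, height_2 = 1.5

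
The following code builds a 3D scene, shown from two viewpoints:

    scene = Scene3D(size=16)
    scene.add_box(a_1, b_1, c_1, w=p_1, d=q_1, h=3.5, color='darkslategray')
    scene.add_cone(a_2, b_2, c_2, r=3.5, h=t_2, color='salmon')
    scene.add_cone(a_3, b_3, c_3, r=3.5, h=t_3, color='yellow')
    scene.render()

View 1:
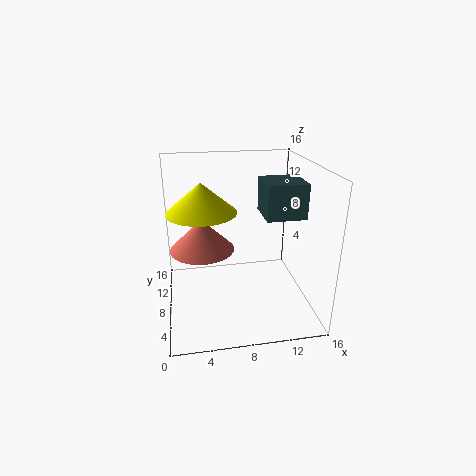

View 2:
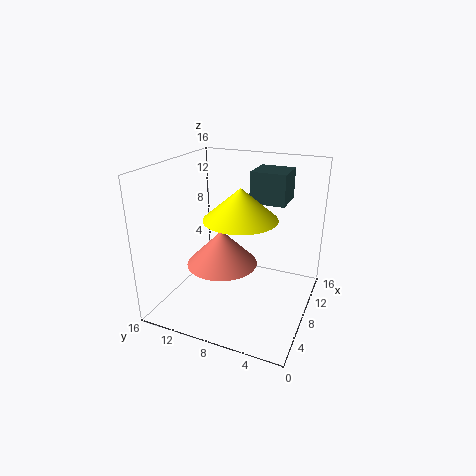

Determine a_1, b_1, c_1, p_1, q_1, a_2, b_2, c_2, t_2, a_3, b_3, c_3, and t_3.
a_1 = 10
b_1 = 3.5
c_1 = 11.5
p_1 = 4
q_1 = 4
a_2 = 4
b_2 = 8
c_2 = 7
t_2 = 3.5
a_3 = 4
b_3 = 6
c_3 = 12
t_3 = 3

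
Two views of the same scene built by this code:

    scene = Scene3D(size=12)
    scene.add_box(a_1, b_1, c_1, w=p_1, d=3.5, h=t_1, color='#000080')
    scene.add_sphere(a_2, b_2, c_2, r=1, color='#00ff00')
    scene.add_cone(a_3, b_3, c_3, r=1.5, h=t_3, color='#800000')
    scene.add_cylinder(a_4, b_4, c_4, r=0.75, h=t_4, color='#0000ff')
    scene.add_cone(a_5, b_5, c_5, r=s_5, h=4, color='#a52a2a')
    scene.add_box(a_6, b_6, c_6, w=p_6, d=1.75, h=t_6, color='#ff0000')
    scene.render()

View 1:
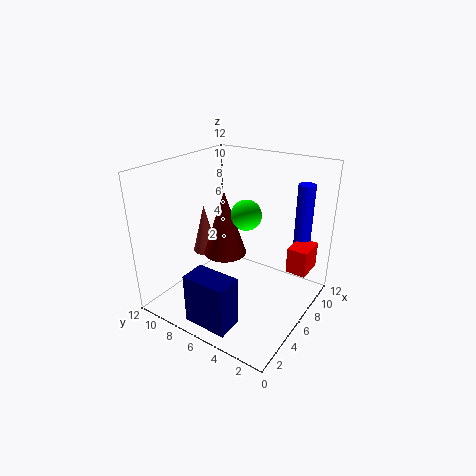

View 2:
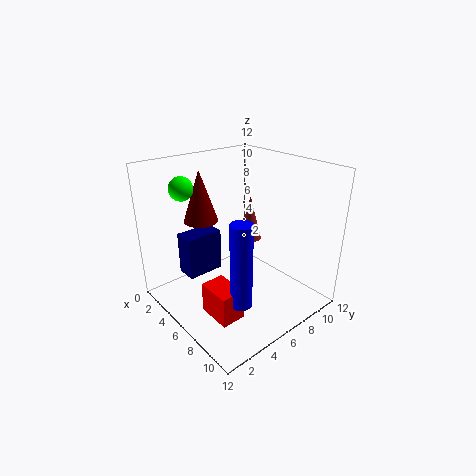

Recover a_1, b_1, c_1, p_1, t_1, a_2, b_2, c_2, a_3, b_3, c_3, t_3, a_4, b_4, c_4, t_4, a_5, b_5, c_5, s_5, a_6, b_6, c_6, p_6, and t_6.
a_1 = 0.25, b_1 = 3.5, c_1 = 1, p_1 = 2, t_1 = 4, a_2 = 2.5, b_2 = 3, c_2 = 10, a_3 = 2.5, b_3 = 4.75, c_3 = 6.75, t_3 = 4.5, a_4 = 10.75, b_4 = 2.25, c_4 = 4, t_4 = 6, a_5 = 4.75, b_5 = 8.5, c_5 = 4.75, s_5 = 1, a_6 = 8.25, b_6 = 0.75, c_6 = 2.75, p_6 = 2.5, t_6 = 2.25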